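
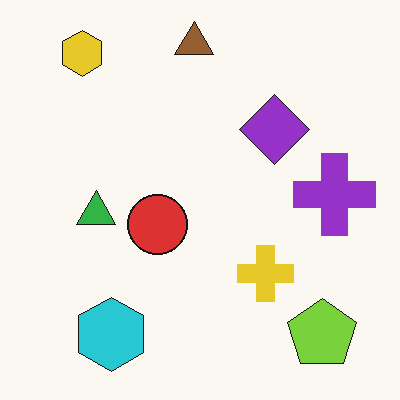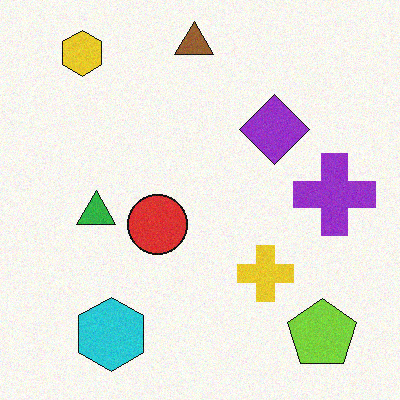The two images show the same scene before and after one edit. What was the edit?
The second image is the first degraded with light additive noise.

Random speckle covers the whole image, including the flat background.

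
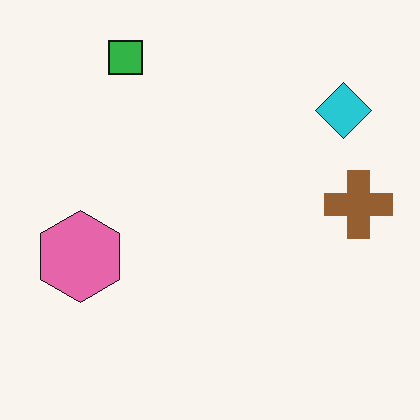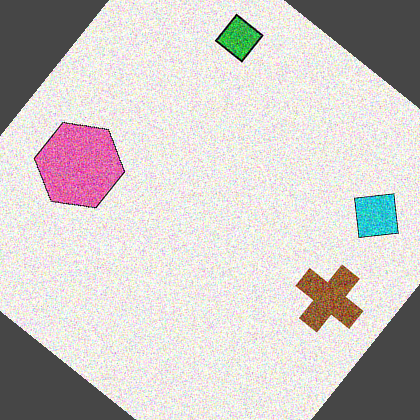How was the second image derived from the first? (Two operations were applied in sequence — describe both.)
The transformation is: degraded with a thick layer of grain, then rotated clockwise by a large amount — several tens of degrees.

Random speckle covers the whole image, including the flat background. Every shape is tilted by the same angle and the image corners show triangular fill wedges — a whole-image rotation by a non-right angle.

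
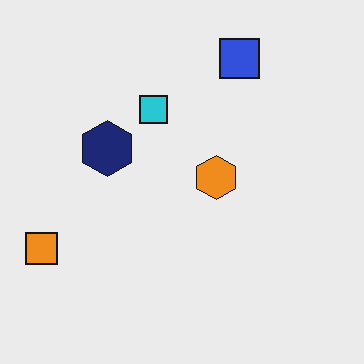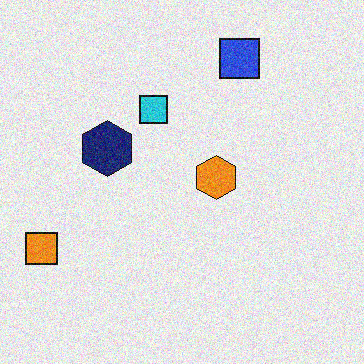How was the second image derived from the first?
The second image is the first degraded with moderate additive noise.

Random speckle covers the whole image, including the flat background.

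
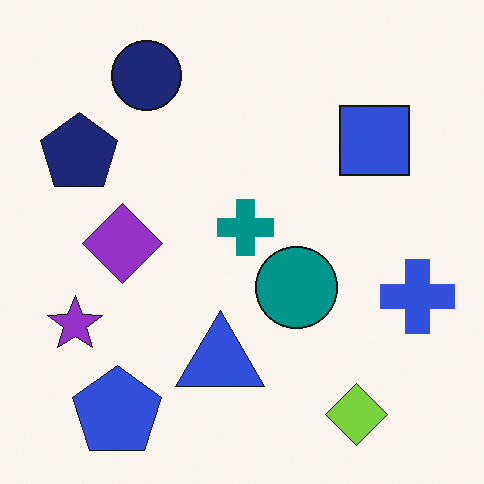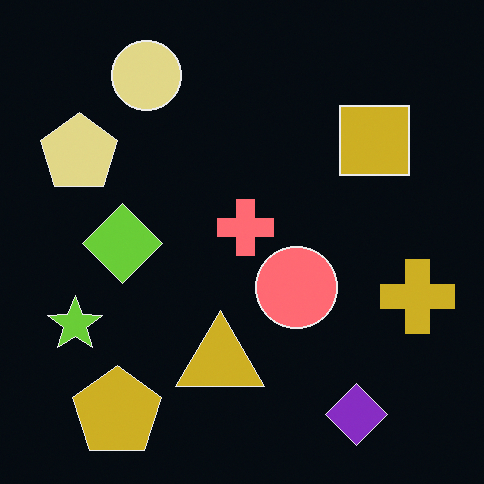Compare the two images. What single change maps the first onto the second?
The image was color-inverted (negative).

The light background has become dark and every shape's color is its complement — a photographic negative.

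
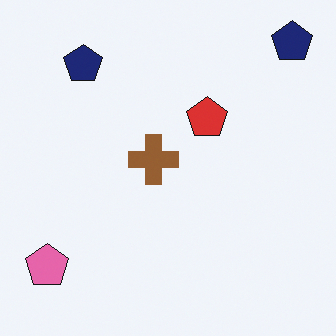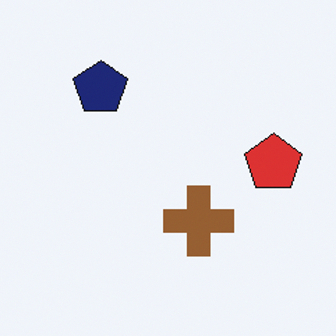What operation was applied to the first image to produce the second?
The image was cropped to a modestly smaller region and rescaled.

The visible shapes are larger and the field of view is narrower; shapes near the original edges may be partly or wholly outside the frame — a crop-and-rescale.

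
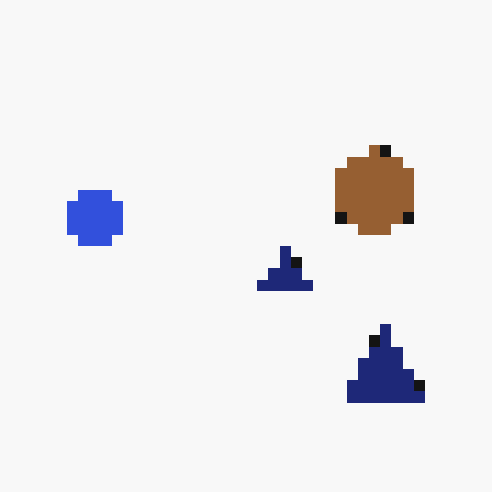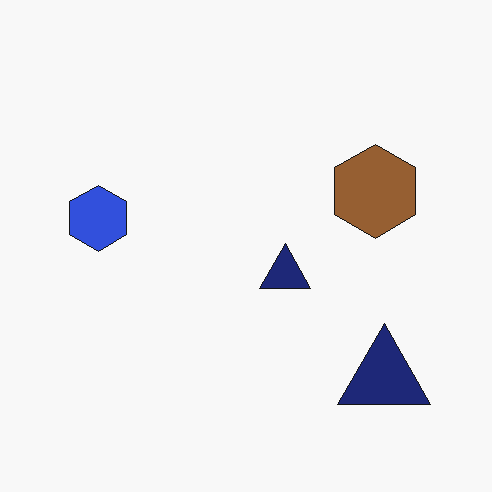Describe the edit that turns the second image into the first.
It was heavily pixelated into large blocks.

Shapes are reduced to large square blocks; fine edges and outlines are lost — a downscale-then-upscale (mosaic) effect.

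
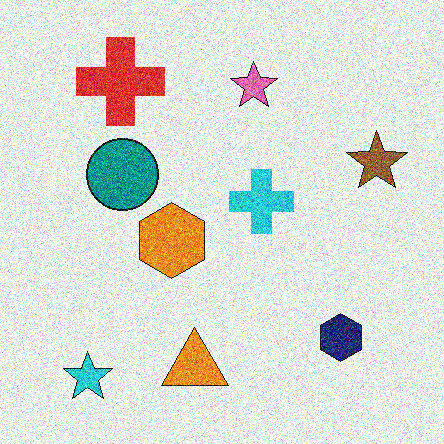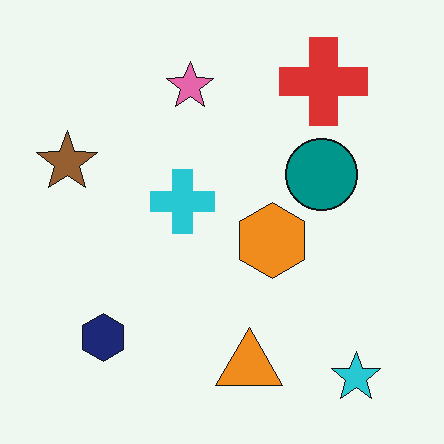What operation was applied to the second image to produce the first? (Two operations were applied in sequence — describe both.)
The first image is the second degraded with strong gaussian noise, then flipped horizontally (left ↔ right).

Random speckle covers the whole image, including the flat background. The brown star is in the left of the second image and the right of the first — shapes on opposite sides of the vertical midline have swapped in a mirror flip.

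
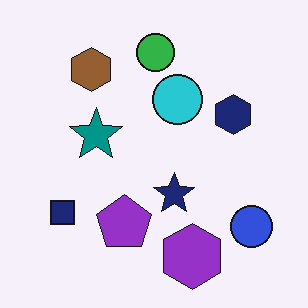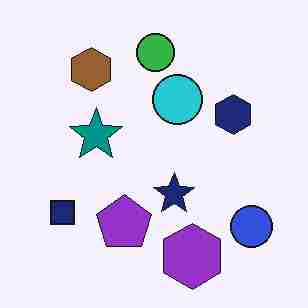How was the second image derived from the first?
The transformation is: degraded with heavy JPEG compression.

Blocky 8×8 compression artifacts appear around shape edges and the flat background shows ringing — characteristic JPEG degradation.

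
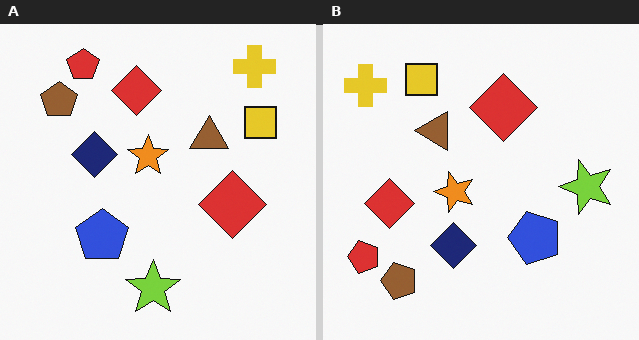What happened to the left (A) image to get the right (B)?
This is the original image rotated 90° counter-clockwise.

The yellow cross sits in the top-right of the left (A) image and the top-left of the right (B) — consistent with a whole-image 90° counter-clockwise rotation.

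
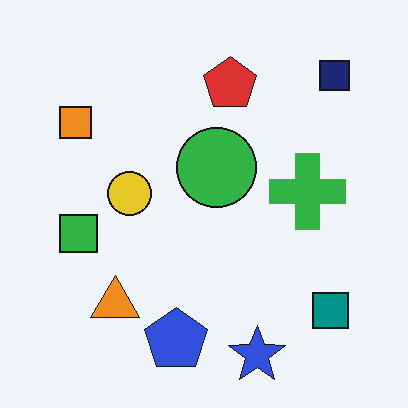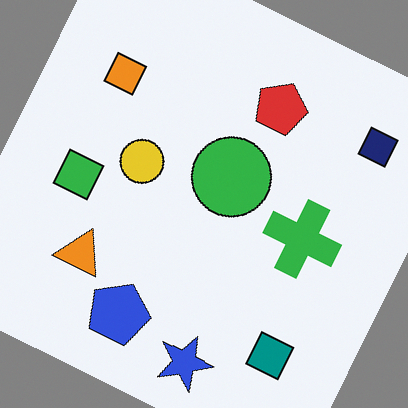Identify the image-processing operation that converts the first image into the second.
This is the original image rotated clockwise by a moderate amount.

Every shape is tilted by the same angle and the image corners show triangular fill wedges — a whole-image rotation by a non-right angle.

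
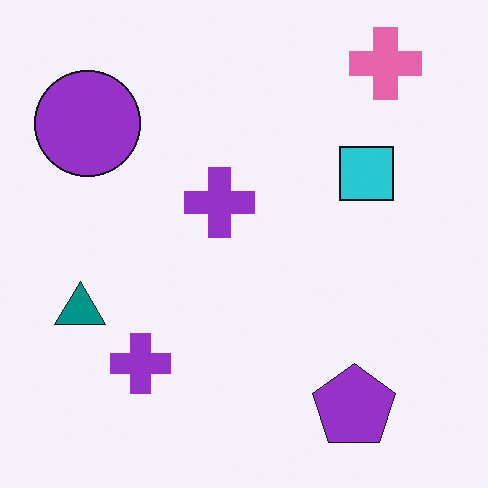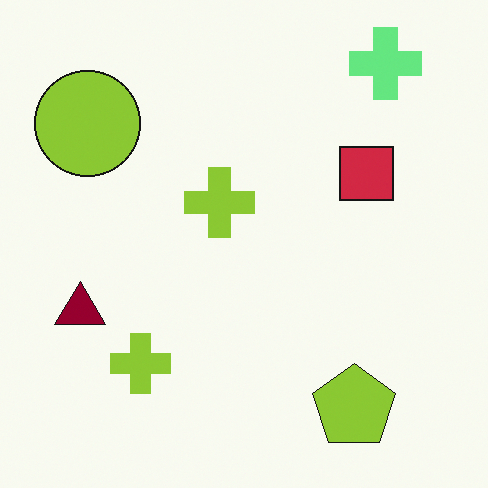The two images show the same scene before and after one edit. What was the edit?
It was hue-shifted through roughly half the color wheel.

Every shape's color has rotated by the same amount around the hue wheel — a uniform hue shift.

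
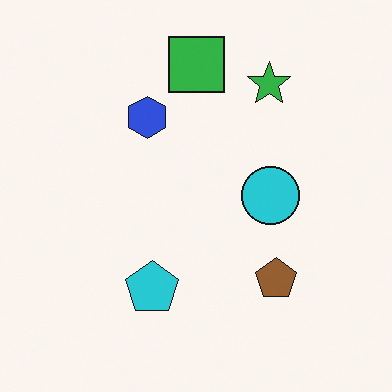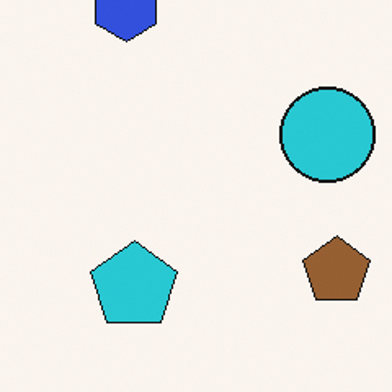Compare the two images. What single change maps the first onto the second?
The transformation is: cropped tightly and scaled back up.

The visible shapes are larger and the field of view is narrower; shapes near the original edges may be partly or wholly outside the frame — a crop-and-rescale.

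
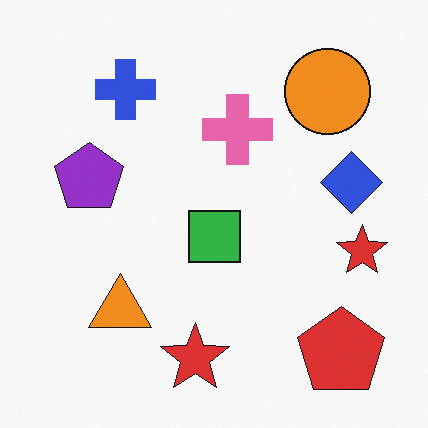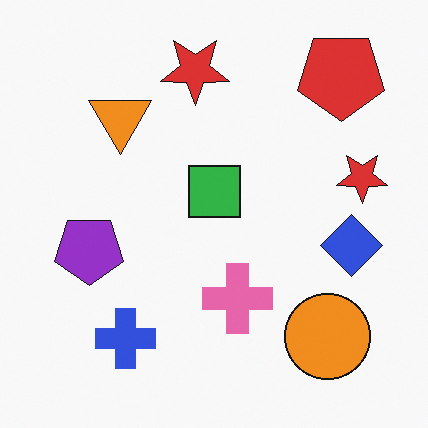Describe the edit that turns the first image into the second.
This is the original image flipped vertically (top ↔ bottom).

The red pentagon is in the bottom-right of the first image and the top-right of the second — shapes on opposite sides of the horizontal midline have swapped in a mirror flip.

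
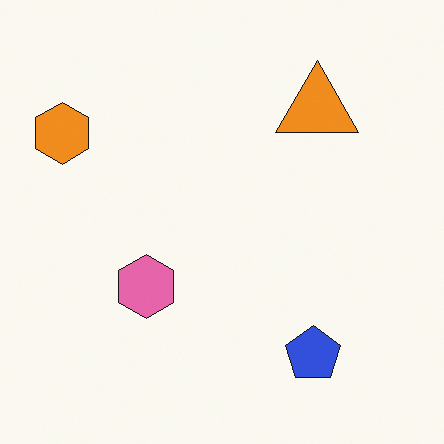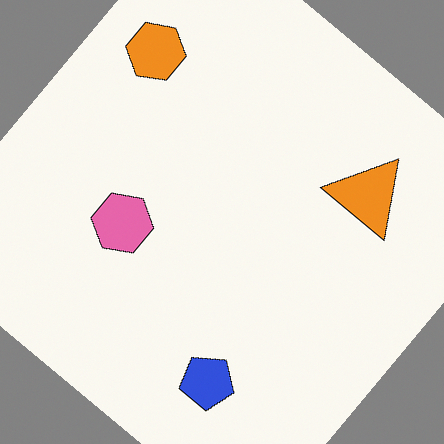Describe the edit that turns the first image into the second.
The second image is the first rotated clockwise by a large amount — several tens of degrees.

Every shape is tilted by the same angle and the image corners show triangular fill wedges — a whole-image rotation by a non-right angle.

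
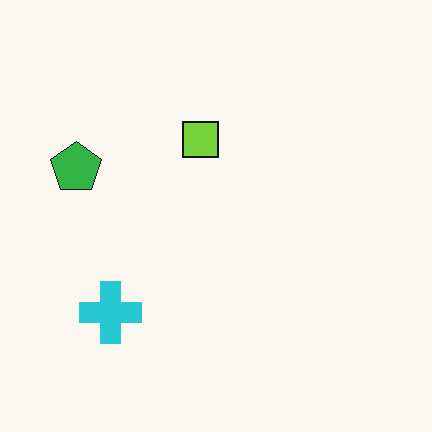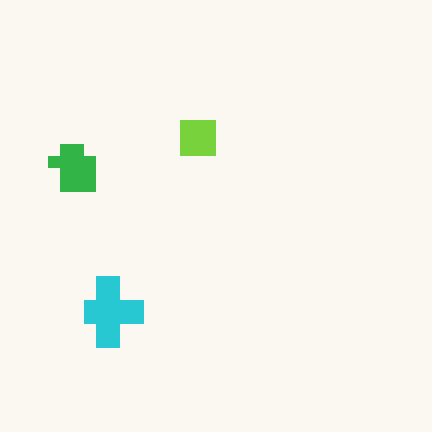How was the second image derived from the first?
The second image is the first heavily pixelated into large blocks.

Shapes are reduced to large square blocks; fine edges and outlines are lost — a downscale-then-upscale (mosaic) effect.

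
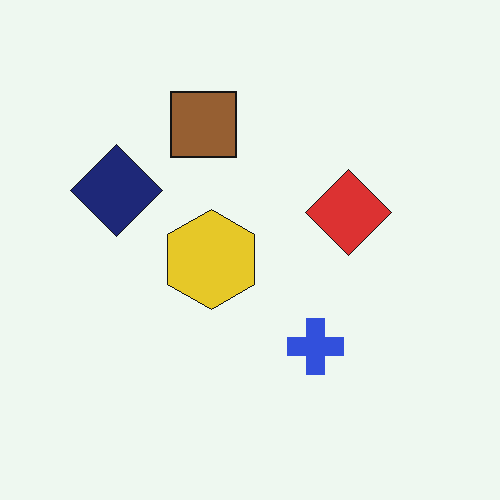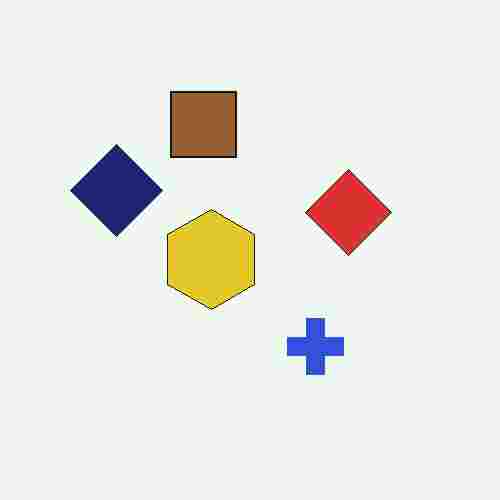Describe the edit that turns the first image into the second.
It was degraded with heavy JPEG compression.

Blocky 8×8 compression artifacts appear around shape edges and the flat background shows ringing — characteristic JPEG degradation.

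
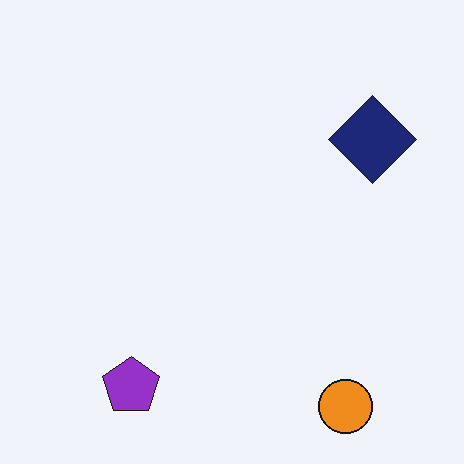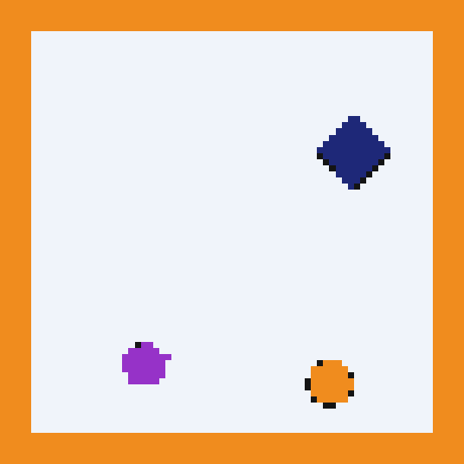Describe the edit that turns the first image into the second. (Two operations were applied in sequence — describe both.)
The transformation is: pixelated into visible square blocks, then framed with a orange border.

Shapes are reduced to large square blocks; fine edges and outlines are lost — a downscale-then-upscale (mosaic) effect. A solid orange frame runs around the edge of the second image, with the content slightly shrunk inside it.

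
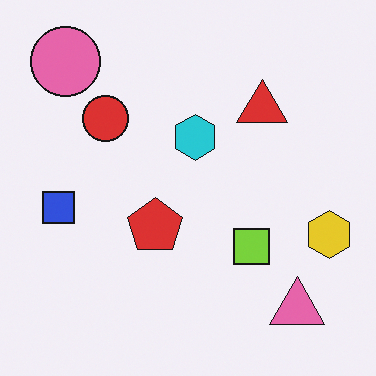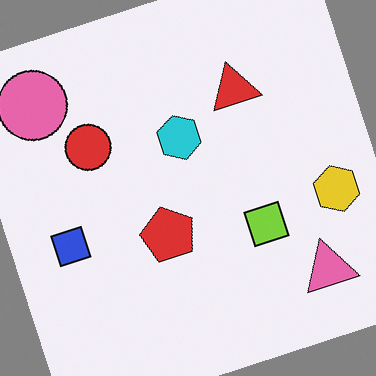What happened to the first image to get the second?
It was rotated counter-clockwise by a clearly visible amount.

Every shape is tilted by the same angle and the image corners show triangular fill wedges — a whole-image rotation by a non-right angle.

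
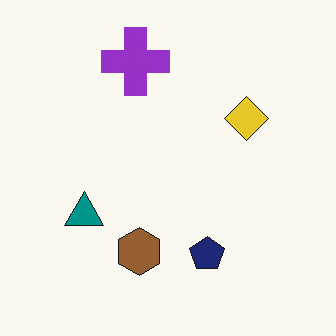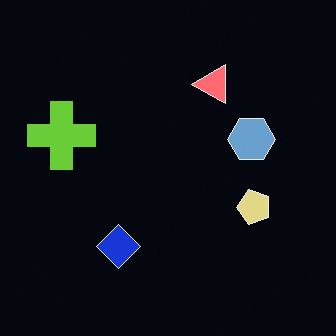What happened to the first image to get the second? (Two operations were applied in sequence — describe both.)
Transposed (reflected across the top-left ↔ bottom-right diagonal), then color-inverted (negative).

Shapes have swapped their row and column positions — what was in the top-right is now in the bottom-left — a diagonal reflection. The light background has become dark and every shape's color is its complement — a photographic negative.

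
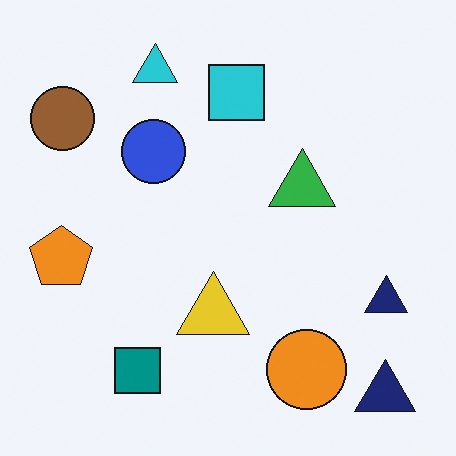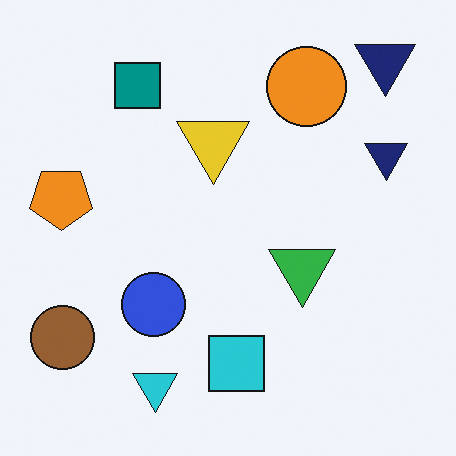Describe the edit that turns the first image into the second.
This is the original image flipped vertically (top ↔ bottom).

The cyan triangle is in the top of the first image and the bottom of the second — shapes on opposite sides of the horizontal midline have swapped in a mirror flip.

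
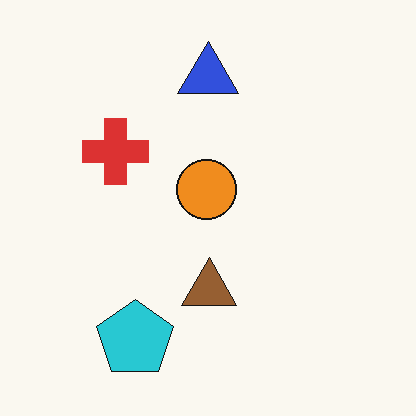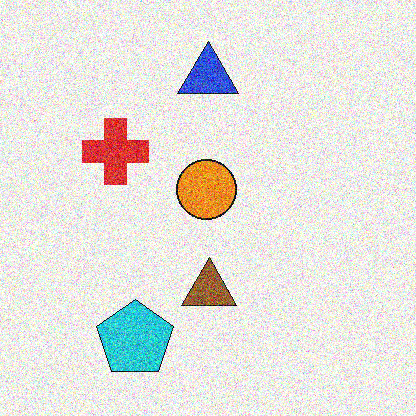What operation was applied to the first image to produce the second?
Degraded with a thick layer of grain.

Random speckle covers the whole image, including the flat background.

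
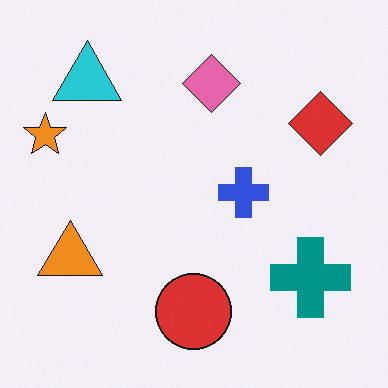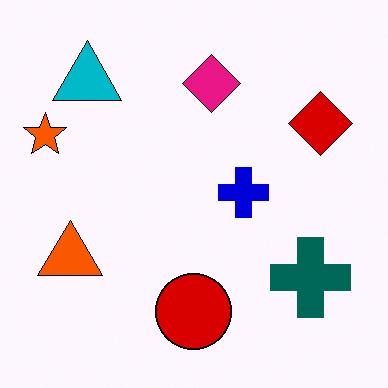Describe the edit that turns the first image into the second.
The second image is the first given much higher contrast.

Tones are pushed away from mid-grey across the whole image — a global contrast change.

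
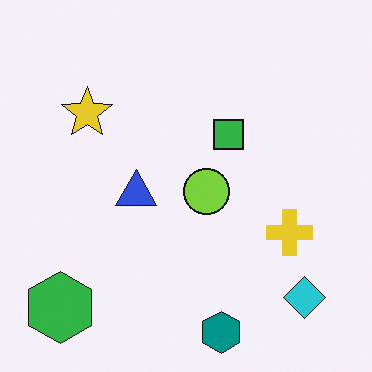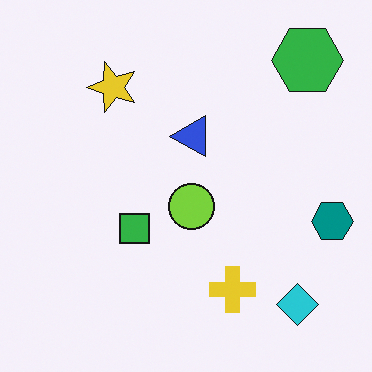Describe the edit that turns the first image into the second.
It was transposed (reflected across the top-left ↔ bottom-right diagonal).

Shapes have swapped their row and column positions — what was in the top-right is now in the bottom-left — a diagonal reflection.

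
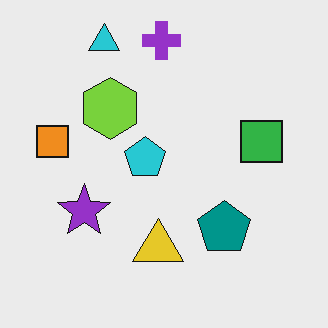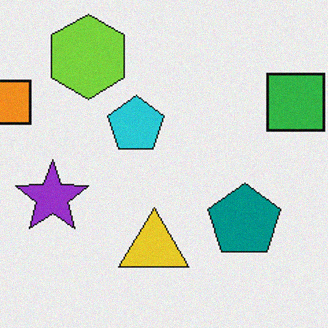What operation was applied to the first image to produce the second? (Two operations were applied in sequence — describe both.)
This is the original image cropped slightly and scaled back up, then degraded with light additive noise.

The visible shapes are larger and the field of view is narrower; shapes near the original edges may be partly or wholly outside the frame — a crop-and-rescale. Random speckle covers the whole image, including the flat background.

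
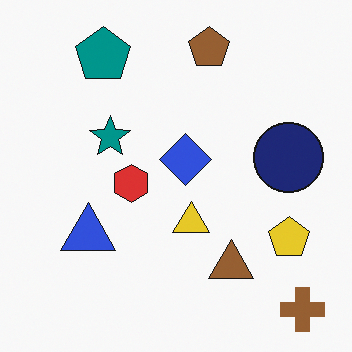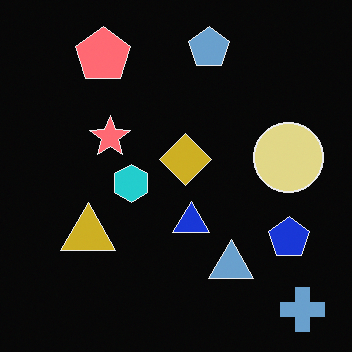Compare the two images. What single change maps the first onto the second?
The image was color-inverted (negative).

The light background has become dark and every shape's color is its complement — a photographic negative.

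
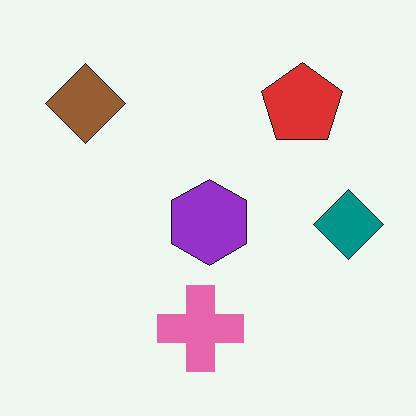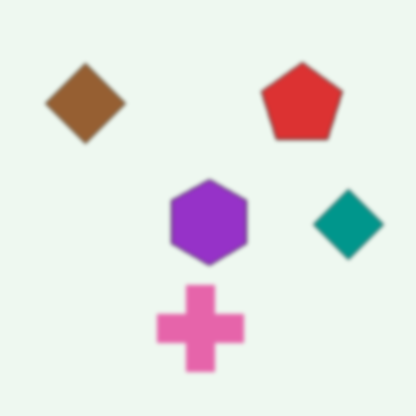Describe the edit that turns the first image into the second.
The image was given a subtle gaussian blur.

Shape edges and outlines are uniformly softened across the whole image.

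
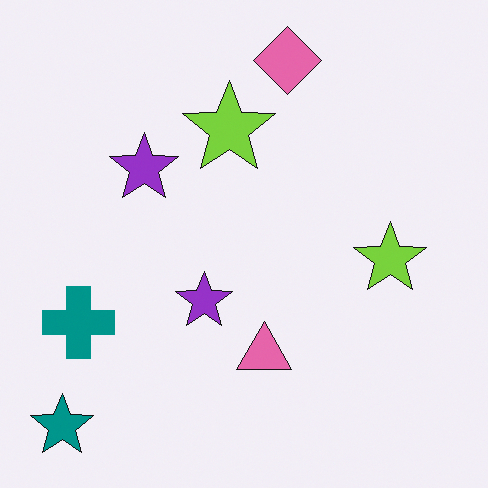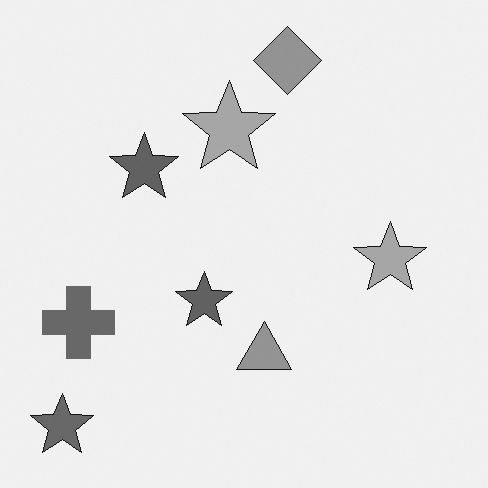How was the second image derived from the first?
It was converted to grayscale.

All color is removed — every shape is now a shade of grey.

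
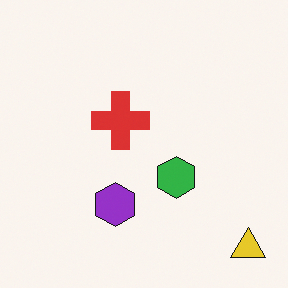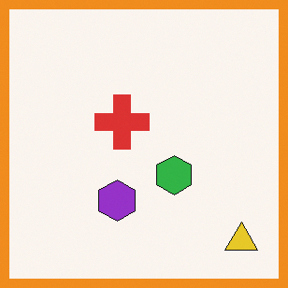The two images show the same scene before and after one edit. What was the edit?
It was framed with a orange border.

A solid orange frame runs around the edge of the second image, with the content slightly shrunk inside it.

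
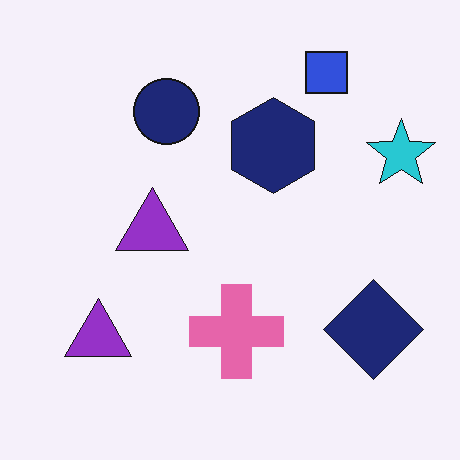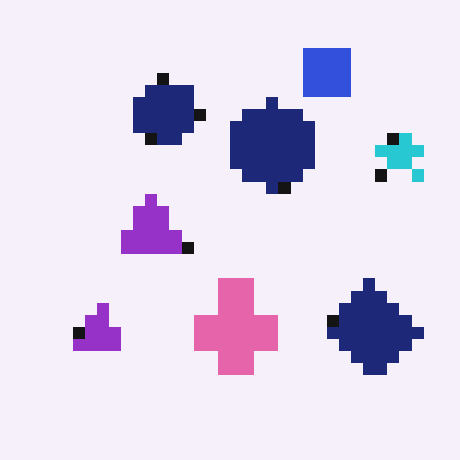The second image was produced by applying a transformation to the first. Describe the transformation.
It was coarsely pixelated.

Shapes are reduced to large square blocks; fine edges and outlines are lost — a downscale-then-upscale (mosaic) effect.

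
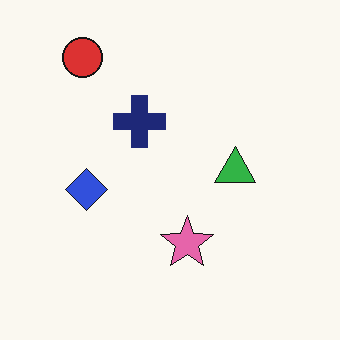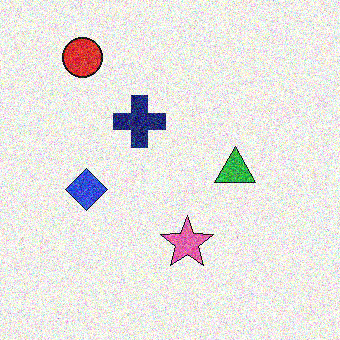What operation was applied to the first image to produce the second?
This is the original image degraded with heavy additive noise.

Random speckle covers the whole image, including the flat background.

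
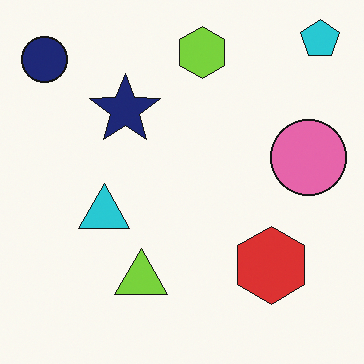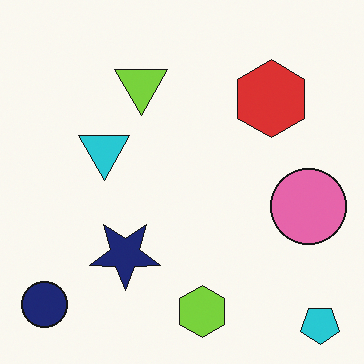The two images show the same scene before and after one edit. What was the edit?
Flipped vertically (top ↔ bottom).

The cyan pentagon is in the top-right of the first image and the bottom-right of the second — shapes on opposite sides of the horizontal midline have swapped in a mirror flip.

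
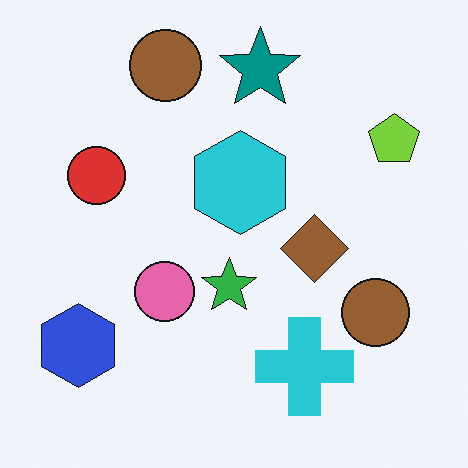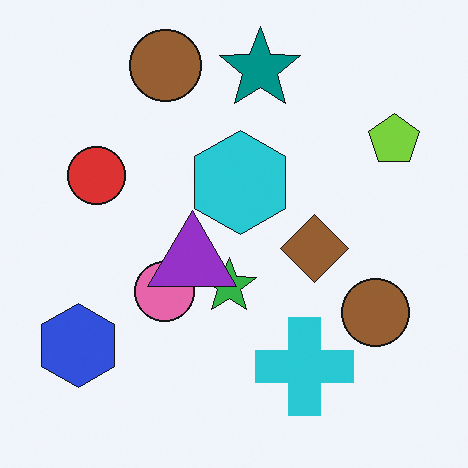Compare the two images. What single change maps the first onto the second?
This is the original image overlaid with an additional purple triangle.

A purple triangle appears in the second image that is absent from the first.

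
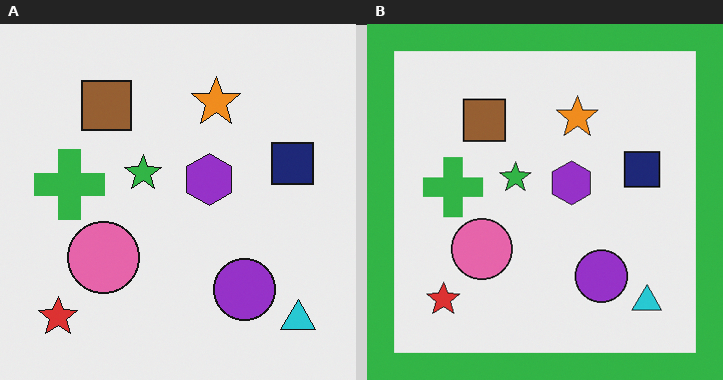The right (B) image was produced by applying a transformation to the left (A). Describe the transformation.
This is the original image framed with a green border.

A solid green frame runs around the edge of the right (B) image, with the content slightly shrunk inside it.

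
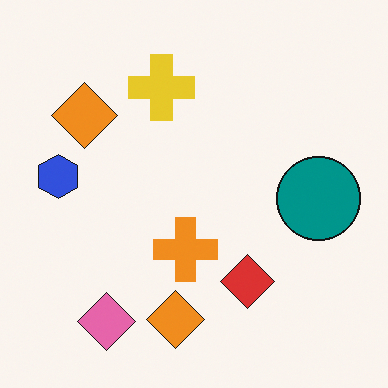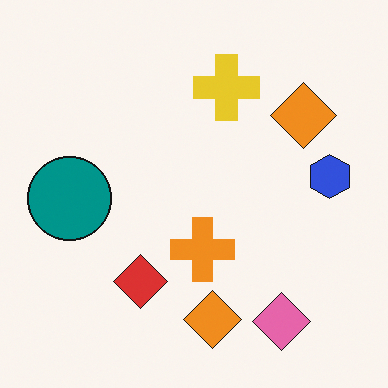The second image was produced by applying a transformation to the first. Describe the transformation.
This is the original image flipped horizontally (left ↔ right).

The blue hexagon is in the left of the first image and the right of the second — shapes on opposite sides of the vertical midline have swapped in a mirror flip.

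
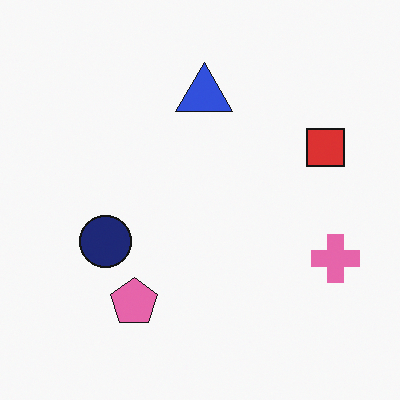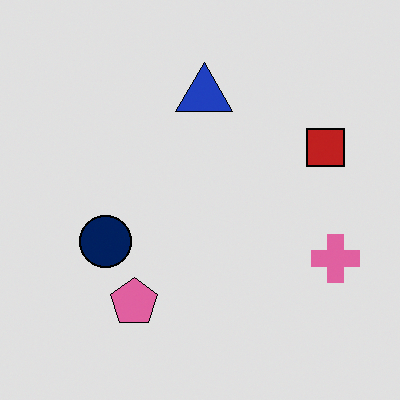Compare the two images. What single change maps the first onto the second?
Moderately posterized.

Each flat color has snapped to a coarser quantized level — most visibly, the near-white background has dropped to a flat grey.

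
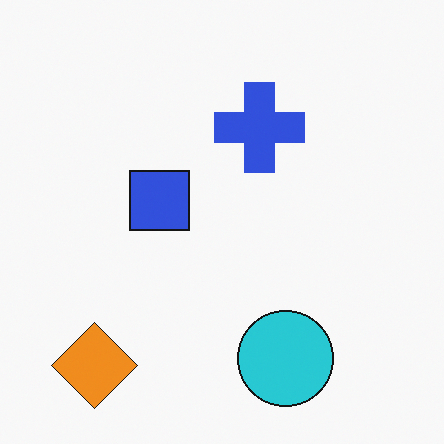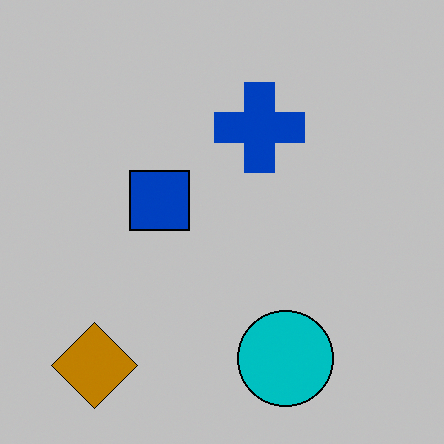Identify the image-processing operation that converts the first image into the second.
It was heavily posterized to just a handful of flat colors.

Each flat color has snapped to a coarser quantized level — most visibly, the near-white background has dropped to a flat grey.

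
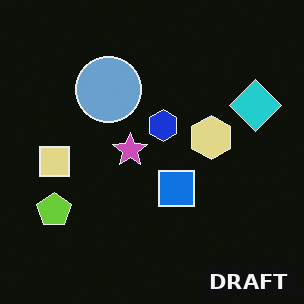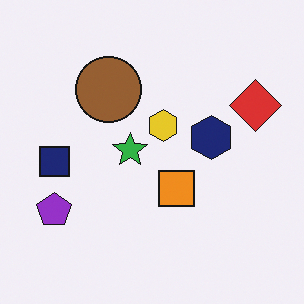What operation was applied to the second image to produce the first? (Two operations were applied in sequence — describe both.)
The transformation is: color-inverted (negative), then watermarked with the text "DRAFT" in the lower-right corner.

The light background has become dark and every shape's color is its complement — a photographic negative. A dark label reading "DRAFT" appears in the lower-right corner.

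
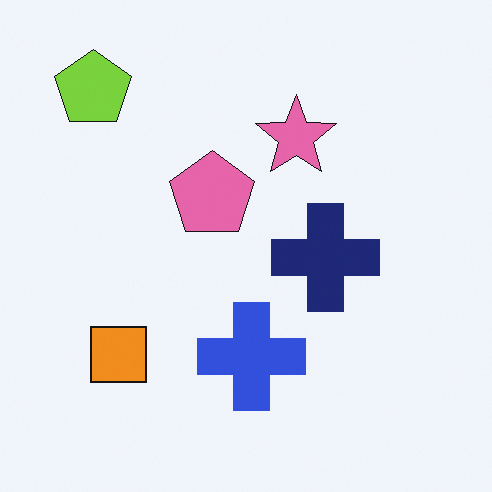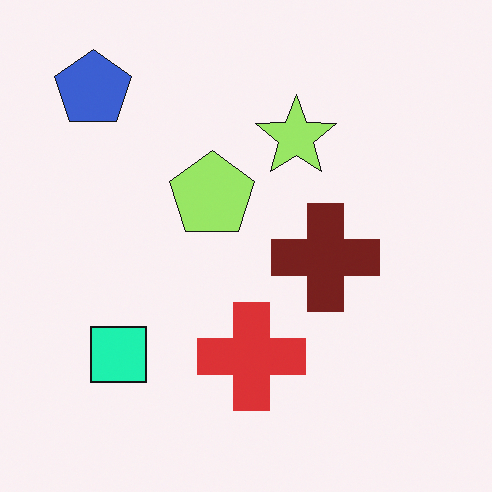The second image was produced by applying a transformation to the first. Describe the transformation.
The second image is the first hue-shifted through roughly a third of the color wheel.

Every shape's color has rotated by the same amount around the hue wheel — a uniform hue shift.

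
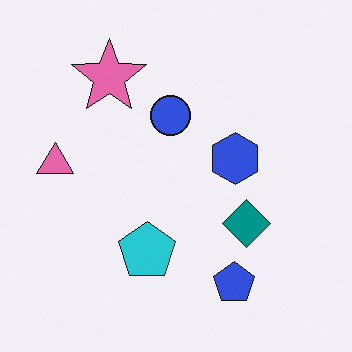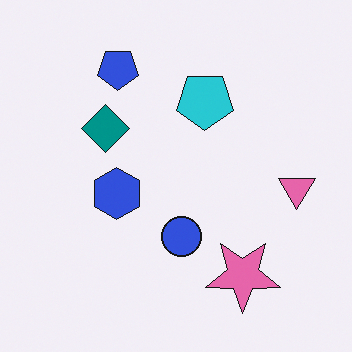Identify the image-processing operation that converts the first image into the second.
The transformation is: rotated 180°.

The blue pentagon sits in the bottom of the first image and the top-left of the second — consistent with a whole-image 180° rotation.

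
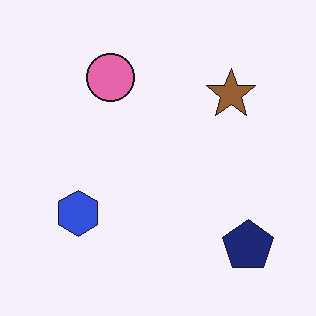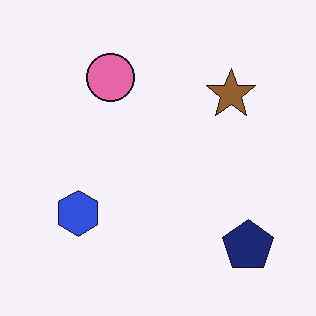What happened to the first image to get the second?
This is the original image given moderate JPEG compression.

Blocky 8×8 compression artifacts appear around shape edges and the flat background shows ringing — characteristic JPEG degradation.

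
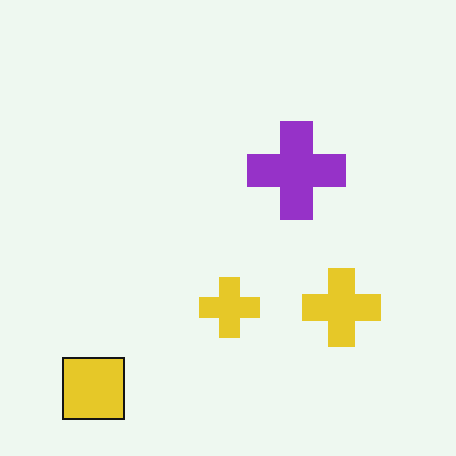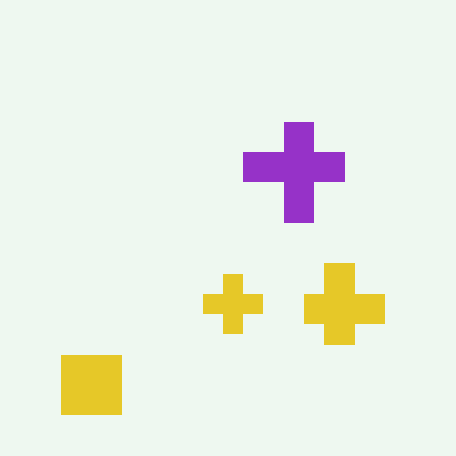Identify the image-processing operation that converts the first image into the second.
This is the original image coarsely pixelated.

Shapes are reduced to large square blocks; fine edges and outlines are lost — a downscale-then-upscale (mosaic) effect.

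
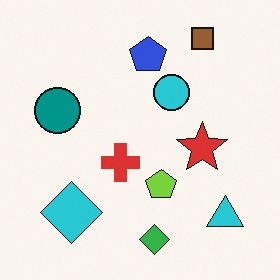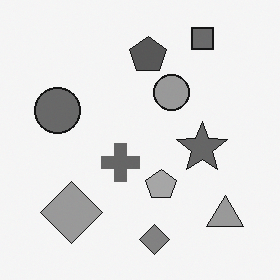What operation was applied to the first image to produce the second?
The second image is the first converted to grayscale.

All color is removed — every shape is now a shade of grey.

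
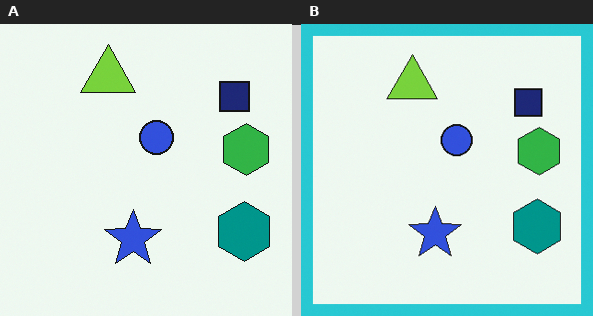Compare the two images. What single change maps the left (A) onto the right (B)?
Framed with a cyan border.

A solid cyan frame runs around the edge of the right (B) image, with the content slightly shrunk inside it.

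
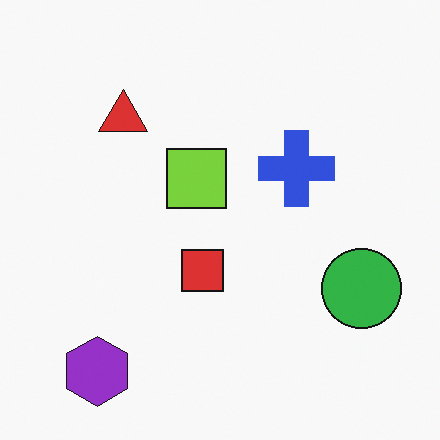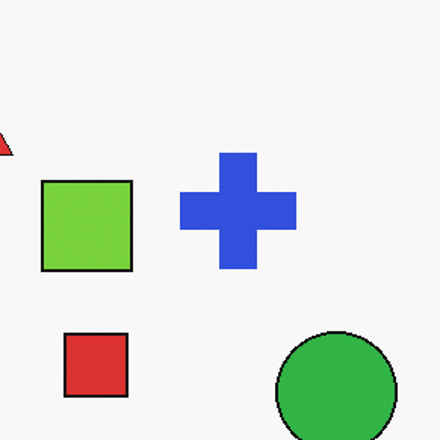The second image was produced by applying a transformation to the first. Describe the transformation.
The transformation is: cropped slightly and scaled back up.

The visible shapes are larger and the field of view is narrower; shapes near the original edges may be partly or wholly outside the frame — a crop-and-rescale.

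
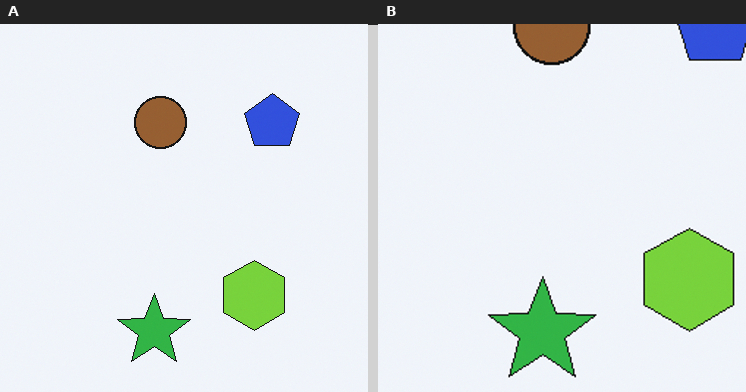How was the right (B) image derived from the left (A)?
The transformation is: cropped slightly and scaled back up.

The visible shapes are larger and the field of view is narrower; shapes near the original edges may be partly or wholly outside the frame — a crop-and-rescale.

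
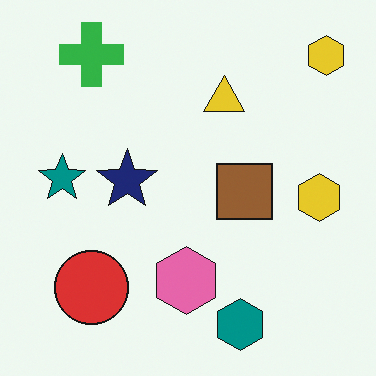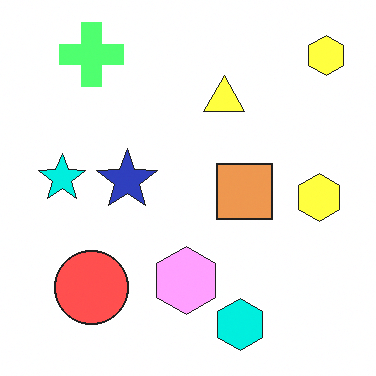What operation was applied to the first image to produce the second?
The image was substantially brightened.

Every pixel — background and shapes alike — is uniformly brightened.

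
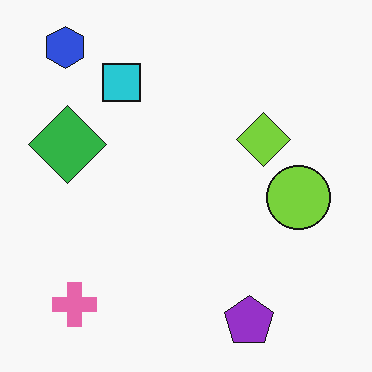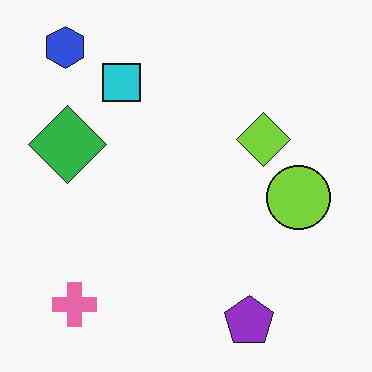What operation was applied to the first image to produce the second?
The second image is the first given moderate JPEG compression.

Blocky 8×8 compression artifacts appear around shape edges and the flat background shows ringing — characteristic JPEG degradation.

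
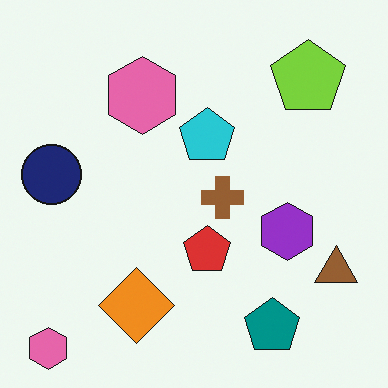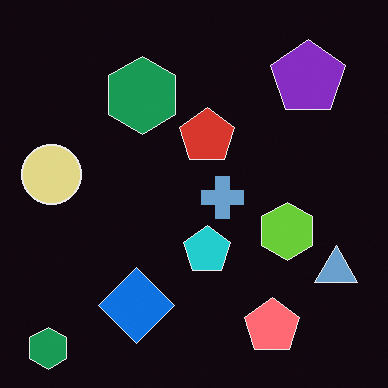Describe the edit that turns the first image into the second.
This is the original image color-inverted (negative).

The light background has become dark and every shape's color is its complement — a photographic negative.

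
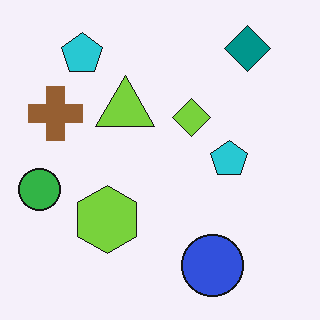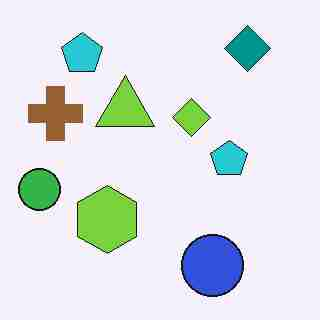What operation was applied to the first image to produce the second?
Degraded with heavy JPEG compression.

Blocky 8×8 compression artifacts appear around shape edges and the flat background shows ringing — characteristic JPEG degradation.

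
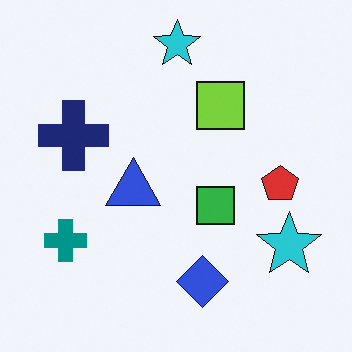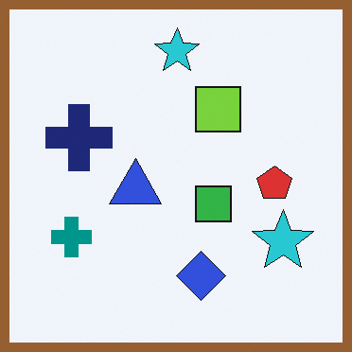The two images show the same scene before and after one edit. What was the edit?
It was framed with a brown border.

A solid brown frame runs around the edge of the second image, with the content slightly shrunk inside it.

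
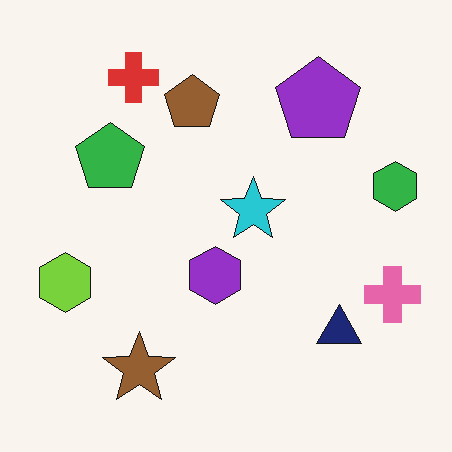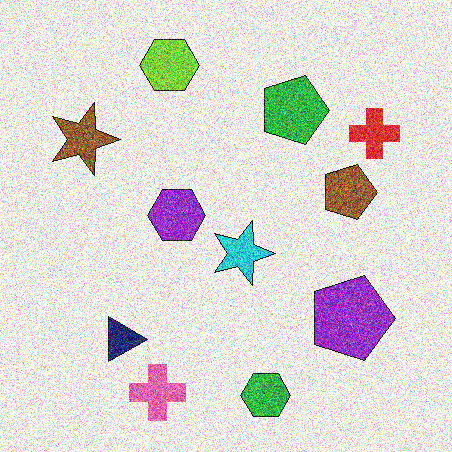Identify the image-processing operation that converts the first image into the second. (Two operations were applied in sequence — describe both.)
The transformation is: degraded with a thick layer of grain, then rotated 90° clockwise.

Random speckle covers the whole image, including the flat background. The pink cross sits in the right of the first image and the bottom of the second — consistent with a whole-image 90° clockwise rotation.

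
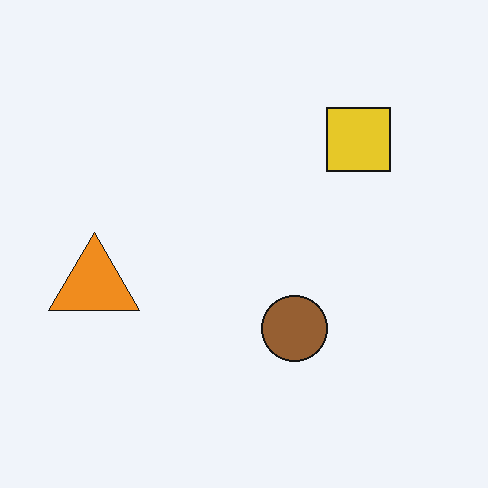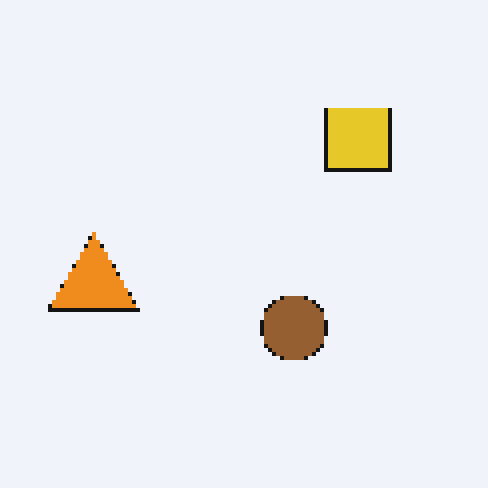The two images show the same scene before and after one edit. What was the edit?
It was mildly pixelated.

Shapes are reduced to large square blocks; fine edges and outlines are lost — a downscale-then-upscale (mosaic) effect.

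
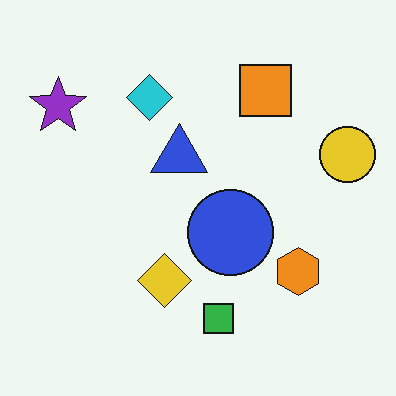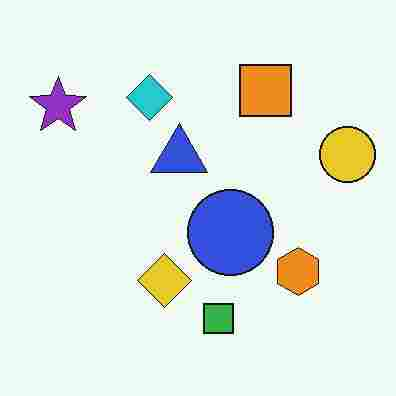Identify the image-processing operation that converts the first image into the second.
It was degraded with heavy JPEG compression.

Blocky 8×8 compression artifacts appear around shape edges and the flat background shows ringing — characteristic JPEG degradation.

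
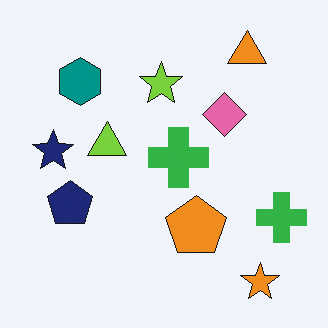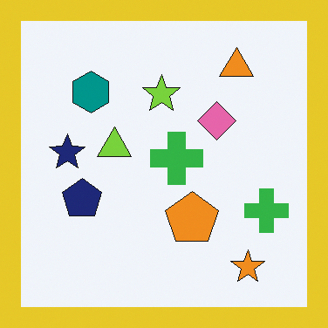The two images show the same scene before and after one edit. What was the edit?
The second image is the first framed with a yellow border.

A solid yellow frame runs around the edge of the second image, with the content slightly shrunk inside it.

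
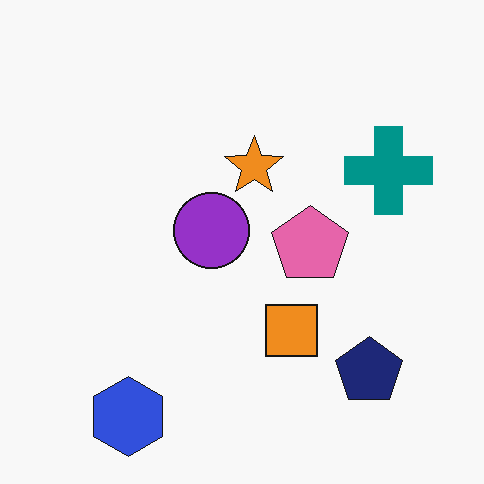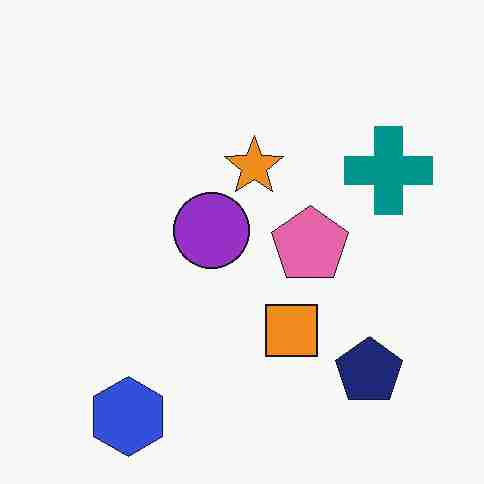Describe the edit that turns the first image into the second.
The transformation is: heavily JPEG-compressed with obvious blocking artifacts.

Blocky 8×8 compression artifacts appear around shape edges and the flat background shows ringing — characteristic JPEG degradation.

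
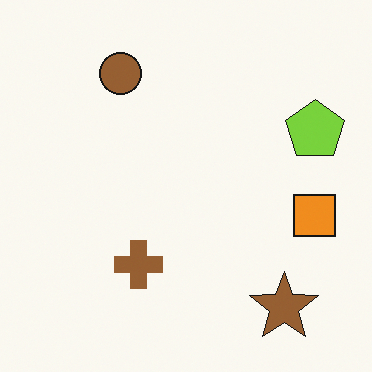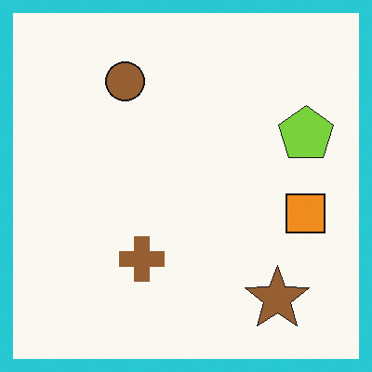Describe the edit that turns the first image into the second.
The image was framed with a cyan border.

A solid cyan frame runs around the edge of the second image, with the content slightly shrunk inside it.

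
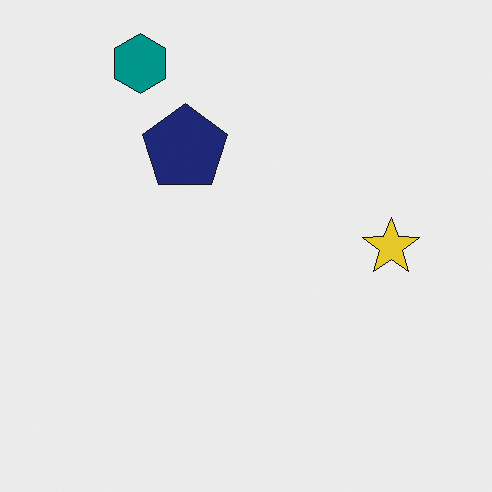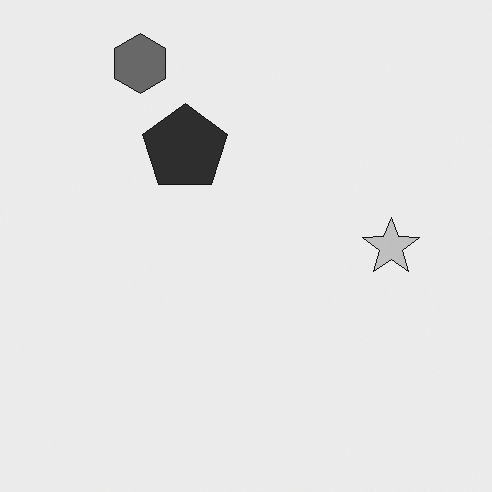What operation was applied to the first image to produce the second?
Converted to grayscale.

All color is removed — every shape is now a shade of grey.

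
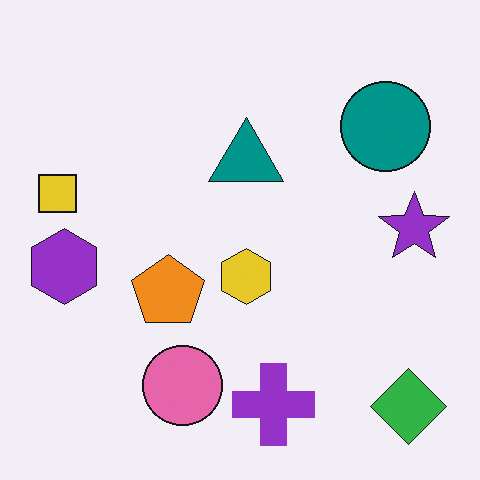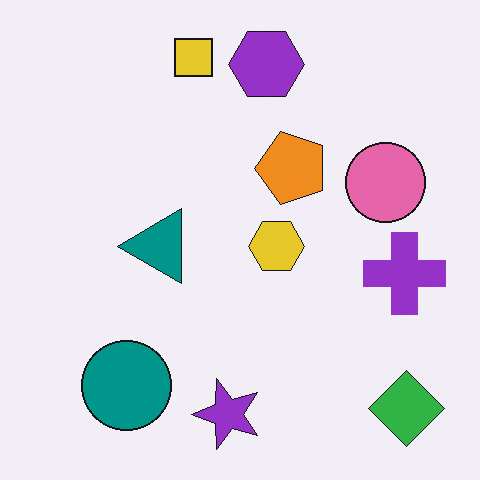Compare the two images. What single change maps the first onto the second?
The second image is the first transposed (reflected across the top-left ↔ bottom-right diagonal).

Shapes have swapped their row and column positions — what was in the top-right is now in the bottom-left — a diagonal reflection.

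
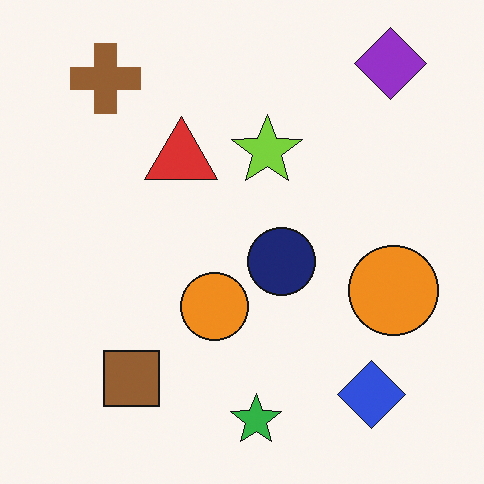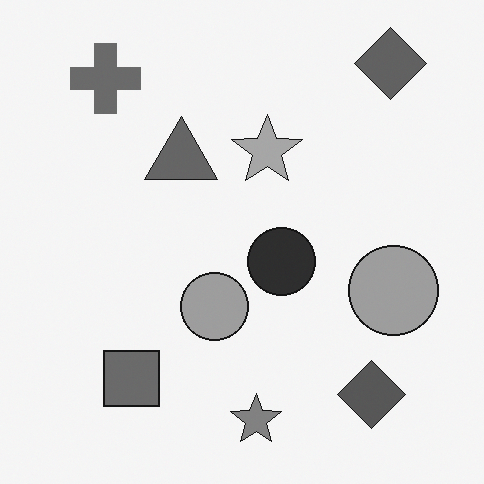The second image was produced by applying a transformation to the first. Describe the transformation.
The transformation is: converted to grayscale.

All color is removed — every shape is now a shade of grey.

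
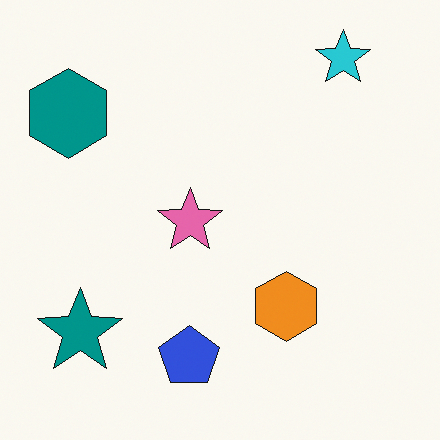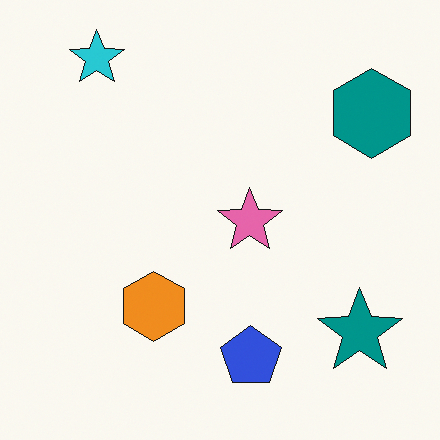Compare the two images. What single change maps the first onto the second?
The second image is the first flipped horizontally (left ↔ right).

The teal hexagon is in the top-left of the first image and the top-right of the second — shapes on opposite sides of the vertical midline have swapped in a mirror flip.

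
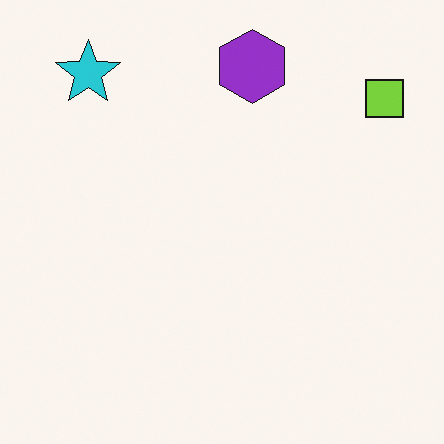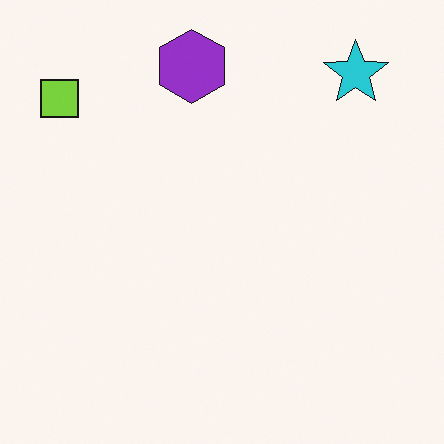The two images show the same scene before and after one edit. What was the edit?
This is the original image flipped horizontally (left ↔ right).

The lime square is in the top-right of the first image and the top-left of the second — shapes on opposite sides of the vertical midline have swapped in a mirror flip.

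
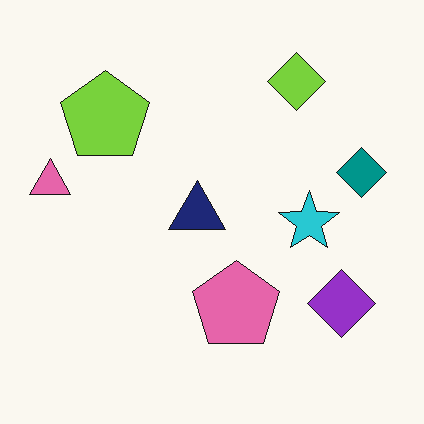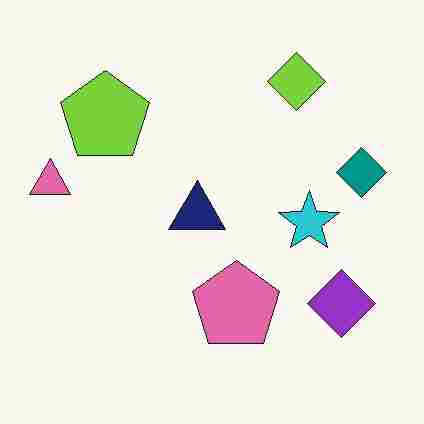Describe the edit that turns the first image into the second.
The second image is the first degraded with heavy JPEG compression.

Blocky 8×8 compression artifacts appear around shape edges and the flat background shows ringing — characteristic JPEG degradation.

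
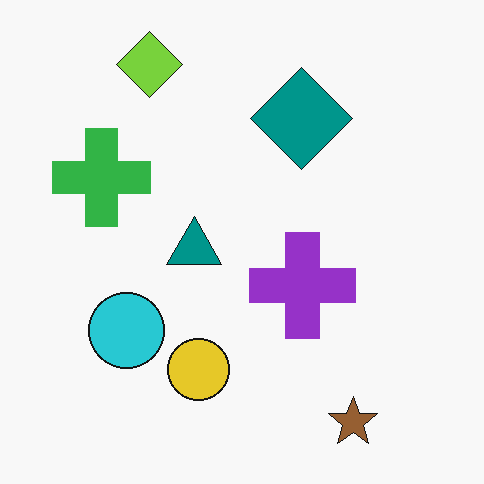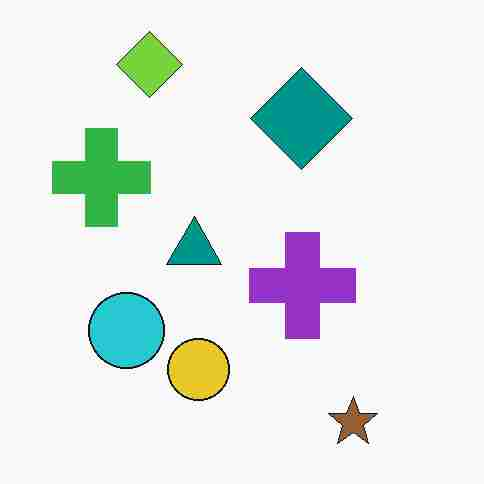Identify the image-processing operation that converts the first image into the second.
This is the original image heavily JPEG-compressed with obvious blocking artifacts.

Blocky 8×8 compression artifacts appear around shape edges and the flat background shows ringing — characteristic JPEG degradation.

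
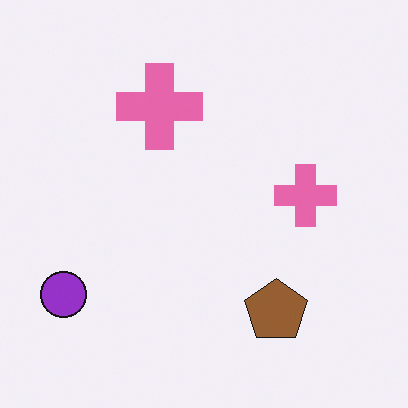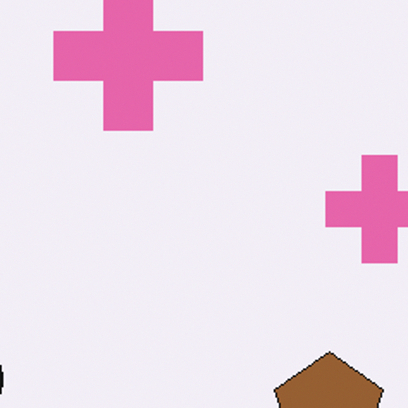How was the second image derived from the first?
Cropped tightly and scaled back up.

The visible shapes are larger and the field of view is narrower; shapes near the original edges may be partly or wholly outside the frame — a crop-and-rescale.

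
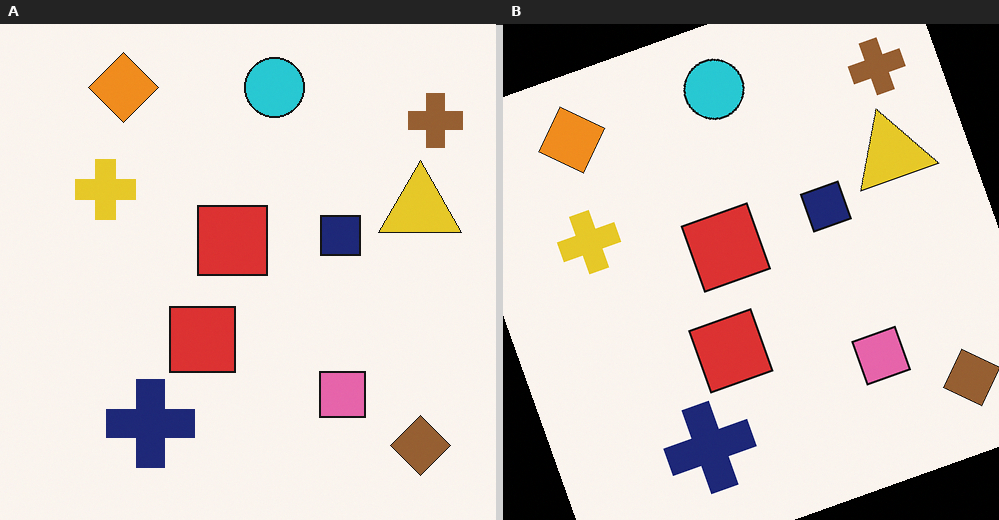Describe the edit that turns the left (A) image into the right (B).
It was rotated counter-clockwise by a clearly visible amount.

Every shape is tilted by the same angle and the image corners show triangular fill wedges — a whole-image rotation by a non-right angle.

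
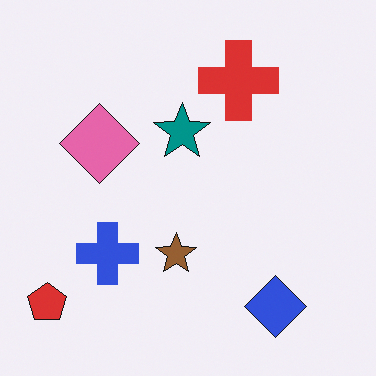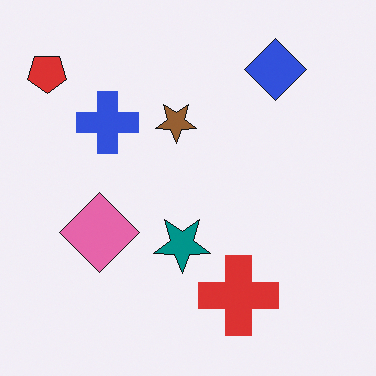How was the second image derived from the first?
Flipped vertically (top ↔ bottom).

The blue diamond is in the bottom-right of the first image and the top-right of the second — shapes on opposite sides of the horizontal midline have swapped in a mirror flip.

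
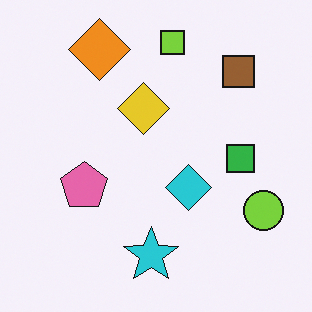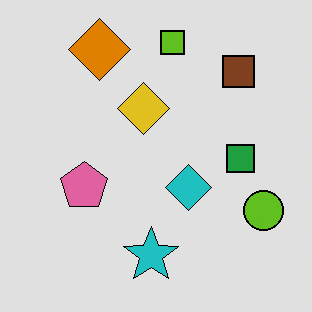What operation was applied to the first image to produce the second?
This is the original image moderately posterized.

Each flat color has snapped to a coarser quantized level — most visibly, the near-white background has dropped to a flat grey.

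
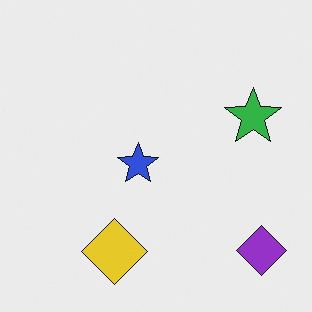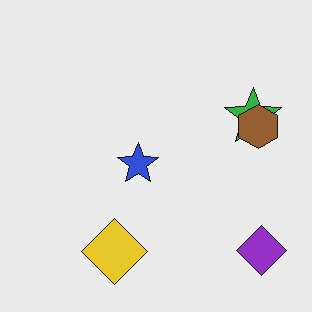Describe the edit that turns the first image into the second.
It was overlaid with an additional brown hexagon.

A brown hexagon appears in the second image that is absent from the first.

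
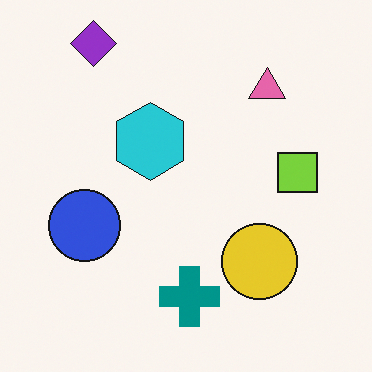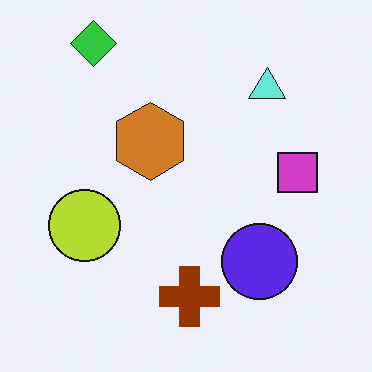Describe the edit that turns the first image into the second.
It was hue-shifted through roughly half the color wheel.

Every shape's color has rotated by the same amount around the hue wheel — a uniform hue shift.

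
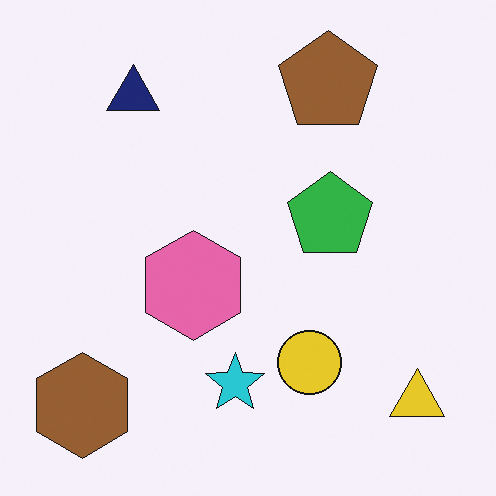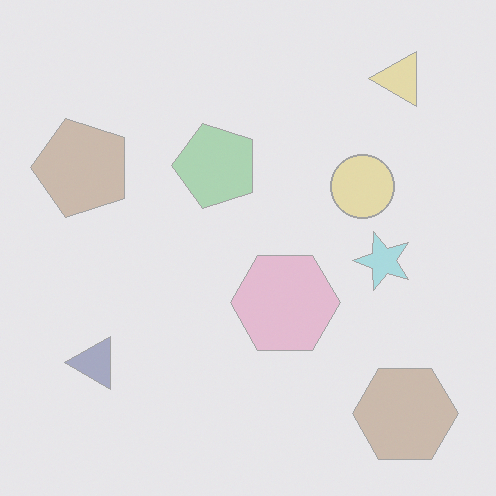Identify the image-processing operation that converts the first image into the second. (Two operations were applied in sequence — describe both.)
The second image is the first washed out (contrast reduced), then rotated 90° counter-clockwise.

Tones are pushed toward mid-grey across the whole image — a global contrast change. The brown hexagon sits in the bottom-left of the first image and the bottom-right of the second — consistent with a whole-image 90° counter-clockwise rotation.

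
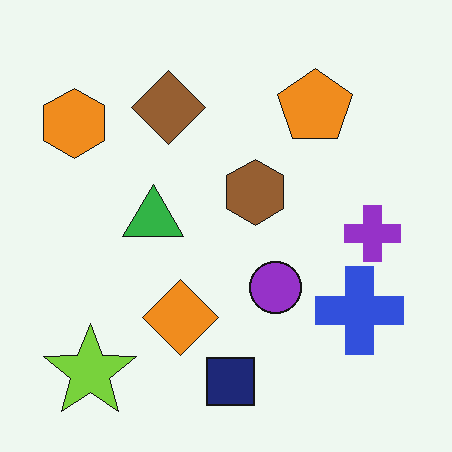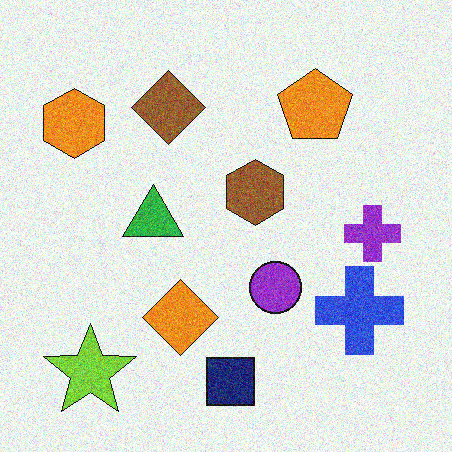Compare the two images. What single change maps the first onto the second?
The image was degraded with moderate additive noise.

Random speckle covers the whole image, including the flat background.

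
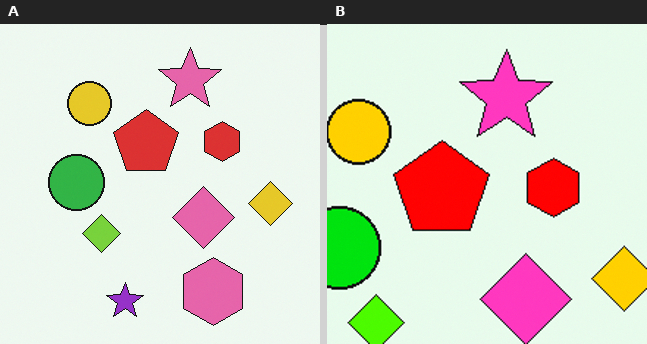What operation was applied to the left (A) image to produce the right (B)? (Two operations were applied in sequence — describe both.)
Heavily oversaturated, then cropped slightly and scaled back up.

All colors are more vivid — a global saturation change. The visible shapes are larger and the field of view is narrower; shapes near the original edges may be partly or wholly outside the frame — a crop-and-rescale.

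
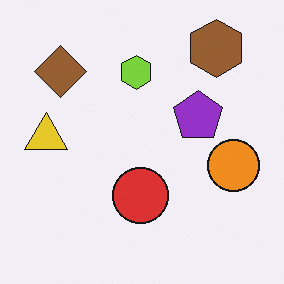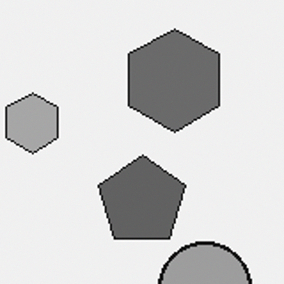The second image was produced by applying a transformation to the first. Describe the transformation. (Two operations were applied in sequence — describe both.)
It was converted to grayscale, then cropped to a noticeably smaller region and rescaled.

All color is removed — every shape is now a shade of grey. The visible shapes are larger and the field of view is narrower; shapes near the original edges may be partly or wholly outside the frame — a crop-and-rescale.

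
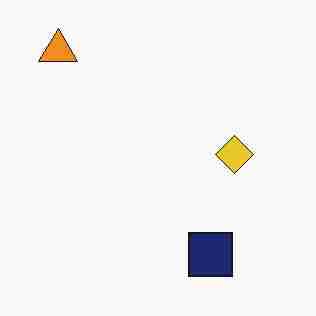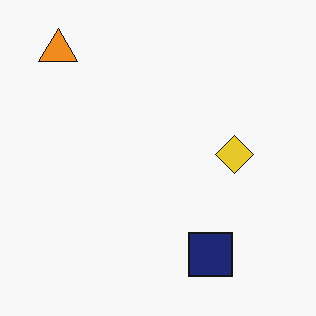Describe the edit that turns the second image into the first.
It was heavily JPEG-compressed with obvious blocking artifacts.

Blocky 8×8 compression artifacts appear around shape edges and the flat background shows ringing — characteristic JPEG degradation.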